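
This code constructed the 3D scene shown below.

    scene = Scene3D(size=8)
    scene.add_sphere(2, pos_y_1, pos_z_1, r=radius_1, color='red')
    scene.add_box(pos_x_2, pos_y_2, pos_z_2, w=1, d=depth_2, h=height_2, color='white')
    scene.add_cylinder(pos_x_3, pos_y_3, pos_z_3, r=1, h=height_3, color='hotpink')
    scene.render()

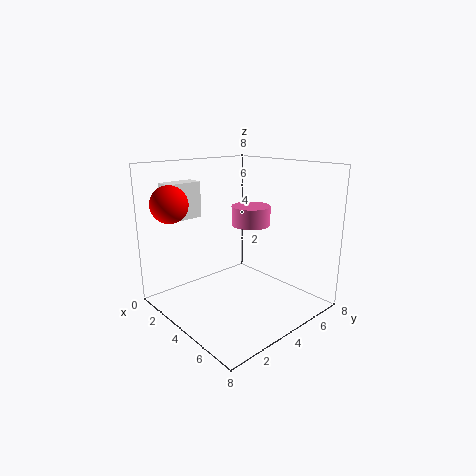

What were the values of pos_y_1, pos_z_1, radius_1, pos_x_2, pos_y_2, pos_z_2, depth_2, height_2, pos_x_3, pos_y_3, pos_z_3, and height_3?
pos_y_1 = 1, pos_z_1 = 6, radius_1 = 1, pos_x_2 = 1, pos_y_2 = 1, pos_z_2 = 5, depth_2 = 2, height_2 = 2, pos_x_3 = 5, pos_y_3 = 4, pos_z_3 = 5, height_3 = 1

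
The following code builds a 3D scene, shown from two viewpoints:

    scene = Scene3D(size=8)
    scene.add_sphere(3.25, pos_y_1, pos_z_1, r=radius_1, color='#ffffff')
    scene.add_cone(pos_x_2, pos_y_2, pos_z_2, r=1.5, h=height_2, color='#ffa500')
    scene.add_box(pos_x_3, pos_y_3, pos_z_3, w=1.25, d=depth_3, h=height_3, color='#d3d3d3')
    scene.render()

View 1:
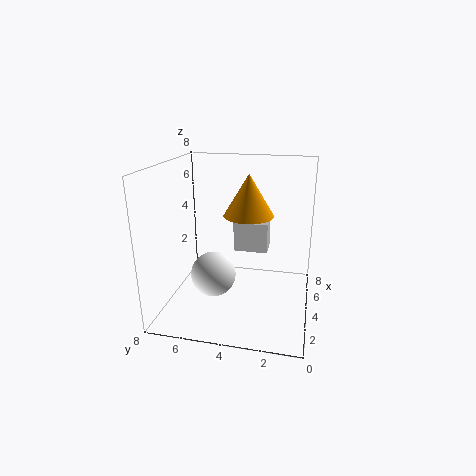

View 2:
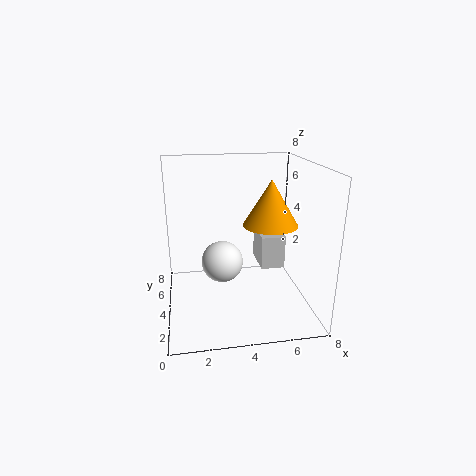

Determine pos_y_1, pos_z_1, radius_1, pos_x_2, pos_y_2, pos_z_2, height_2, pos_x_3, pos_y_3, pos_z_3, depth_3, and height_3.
pos_y_1 = 5.25, pos_z_1 = 2, radius_1 = 1.25, pos_x_2 = 5.75, pos_y_2 = 3.75, pos_z_2 = 4.75, height_2 = 2.5, pos_x_3 = 5, pos_y_3 = 2.5, pos_z_3 = 2.75, depth_3 = 2, height_3 = 1.75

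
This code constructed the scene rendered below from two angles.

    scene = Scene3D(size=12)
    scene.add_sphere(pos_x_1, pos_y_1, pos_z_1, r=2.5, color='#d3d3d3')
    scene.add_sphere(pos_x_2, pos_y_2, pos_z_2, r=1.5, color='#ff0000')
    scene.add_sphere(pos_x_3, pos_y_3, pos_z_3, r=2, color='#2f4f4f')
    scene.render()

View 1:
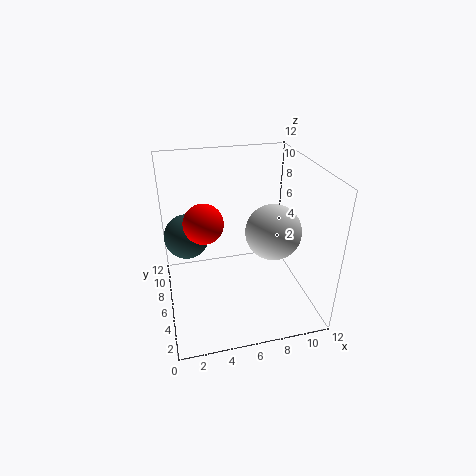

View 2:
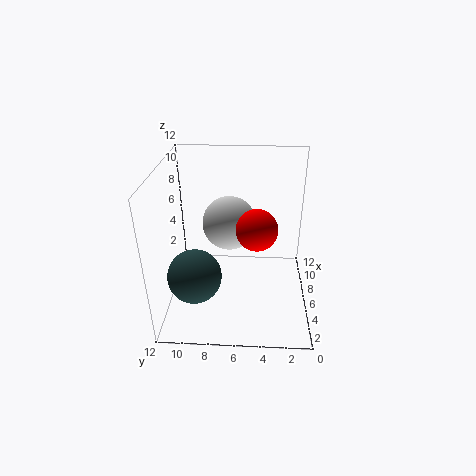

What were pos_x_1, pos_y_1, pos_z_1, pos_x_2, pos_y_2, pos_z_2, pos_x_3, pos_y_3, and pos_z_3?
pos_x_1 = 9.5; pos_y_1 = 7; pos_z_1 = 5.5; pos_x_2 = 3; pos_y_2 = 4.5; pos_z_2 = 8.5; pos_x_3 = 2; pos_y_3 = 9; pos_z_3 = 5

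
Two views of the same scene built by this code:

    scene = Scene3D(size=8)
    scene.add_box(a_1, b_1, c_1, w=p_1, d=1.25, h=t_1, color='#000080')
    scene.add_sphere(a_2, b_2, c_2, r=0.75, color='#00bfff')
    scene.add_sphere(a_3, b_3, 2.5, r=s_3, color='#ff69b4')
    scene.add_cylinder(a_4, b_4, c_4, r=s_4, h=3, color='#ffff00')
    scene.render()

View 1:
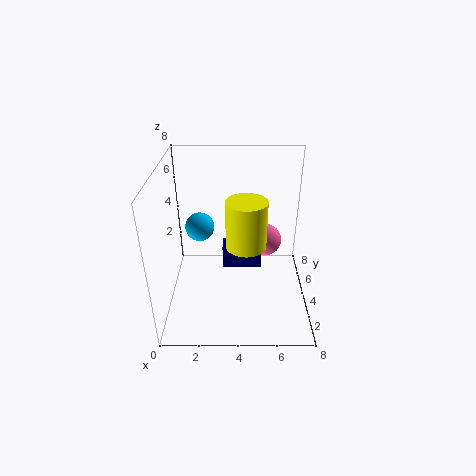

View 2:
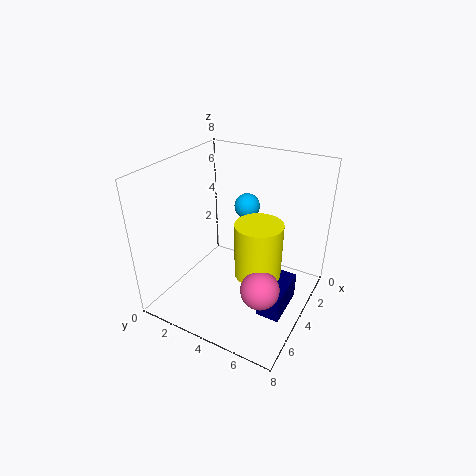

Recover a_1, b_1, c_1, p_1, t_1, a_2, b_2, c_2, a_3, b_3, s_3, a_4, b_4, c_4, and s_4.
a_1 = 3
b_1 = 6
c_1 = 0.5
p_1 = 2.5
t_1 = 1.5
a_2 = 2
b_2 = 3.5
c_2 = 5
a_3 = 5.75
b_3 = 6.25
s_3 = 1
a_4 = 4.5
b_4 = 5.5
c_4 = 2.5
s_4 = 1.25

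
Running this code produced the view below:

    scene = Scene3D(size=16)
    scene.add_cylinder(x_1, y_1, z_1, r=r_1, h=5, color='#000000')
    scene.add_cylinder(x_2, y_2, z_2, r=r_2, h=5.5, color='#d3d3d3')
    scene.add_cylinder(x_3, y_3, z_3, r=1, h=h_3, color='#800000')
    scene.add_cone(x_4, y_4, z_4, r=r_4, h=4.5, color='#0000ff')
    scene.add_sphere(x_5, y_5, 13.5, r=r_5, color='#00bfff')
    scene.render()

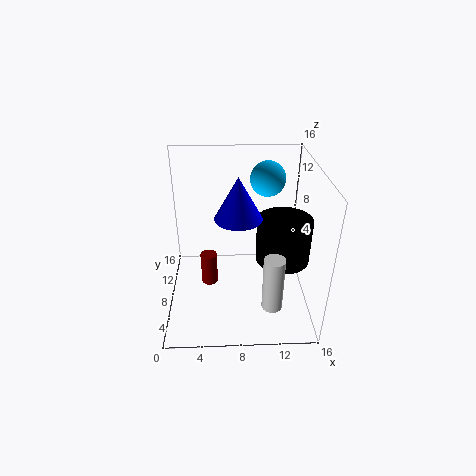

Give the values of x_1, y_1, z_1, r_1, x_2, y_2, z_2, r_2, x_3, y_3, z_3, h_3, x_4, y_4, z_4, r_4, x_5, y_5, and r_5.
x_1 = 13; y_1 = 7.5; z_1 = 5.5; r_1 = 3; x_2 = 11; y_2 = 1; z_2 = 4.5; r_2 = 1; x_3 = 4.5; y_3 = 10; z_3 = 0.5; h_3 = 4; x_4 = 8; y_4 = 7; z_4 = 11; r_4 = 2.5; x_5 = 11.5; y_5 = 11.5; r_5 = 2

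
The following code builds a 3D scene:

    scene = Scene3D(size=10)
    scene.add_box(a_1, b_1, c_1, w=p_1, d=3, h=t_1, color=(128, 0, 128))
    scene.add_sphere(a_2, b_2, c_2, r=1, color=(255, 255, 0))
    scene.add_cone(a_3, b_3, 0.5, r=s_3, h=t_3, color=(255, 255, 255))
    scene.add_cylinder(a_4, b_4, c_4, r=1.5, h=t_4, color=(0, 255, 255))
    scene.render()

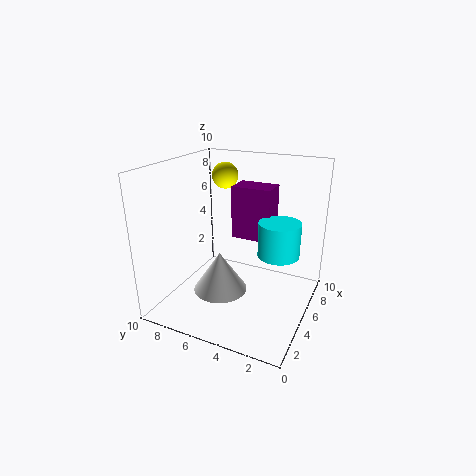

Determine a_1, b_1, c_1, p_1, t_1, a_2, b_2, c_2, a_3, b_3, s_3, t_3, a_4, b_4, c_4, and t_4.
a_1 = 7; b_1 = 3.5; c_1 = 4; p_1 = 2; t_1 = 4; a_2 = 8; b_2 = 7.5; c_2 = 8.5; a_3 = 5; b_3 = 6.5; s_3 = 2; t_3 = 3; a_4 = 6.5; b_4 = 2.5; c_4 = 3.5; t_4 = 2.5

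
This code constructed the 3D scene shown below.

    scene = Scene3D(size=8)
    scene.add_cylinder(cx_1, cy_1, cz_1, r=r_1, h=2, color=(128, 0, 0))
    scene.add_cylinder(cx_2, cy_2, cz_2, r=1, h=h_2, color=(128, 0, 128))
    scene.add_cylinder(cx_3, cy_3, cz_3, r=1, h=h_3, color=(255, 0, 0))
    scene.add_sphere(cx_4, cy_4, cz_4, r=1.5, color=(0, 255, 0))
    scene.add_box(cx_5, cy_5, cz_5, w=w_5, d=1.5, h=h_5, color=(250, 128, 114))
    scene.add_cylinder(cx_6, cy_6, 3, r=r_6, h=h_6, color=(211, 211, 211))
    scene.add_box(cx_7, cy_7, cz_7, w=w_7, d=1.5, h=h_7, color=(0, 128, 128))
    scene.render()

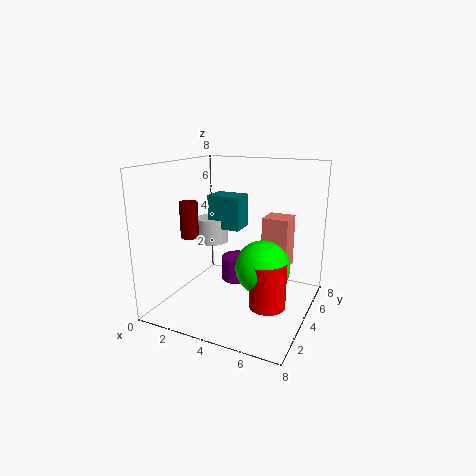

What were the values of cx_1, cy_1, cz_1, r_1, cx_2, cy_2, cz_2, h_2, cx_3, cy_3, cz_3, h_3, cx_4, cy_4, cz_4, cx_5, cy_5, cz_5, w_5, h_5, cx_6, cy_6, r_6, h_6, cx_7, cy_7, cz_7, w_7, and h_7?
cx_1 = 1.5
cy_1 = 3
cz_1 = 4
r_1 = 0.5
cx_2 = 3
cy_2 = 6
cz_2 = 0.5
h_2 = 1.5
cx_3 = 6
cy_3 = 3.5
cz_3 = 0.5
h_3 = 2.5
cx_4 = 5.5
cy_4 = 4
cz_4 = 2.5
cx_5 = 5
cy_5 = 5
cz_5 = 2
w_5 = 1.5
h_5 = 3
cx_6 = 1.5
cy_6 = 5.5
r_6 = 1
h_6 = 1.5
cx_7 = 1.5
cy_7 = 5
cz_7 = 4
w_7 = 2
h_7 = 2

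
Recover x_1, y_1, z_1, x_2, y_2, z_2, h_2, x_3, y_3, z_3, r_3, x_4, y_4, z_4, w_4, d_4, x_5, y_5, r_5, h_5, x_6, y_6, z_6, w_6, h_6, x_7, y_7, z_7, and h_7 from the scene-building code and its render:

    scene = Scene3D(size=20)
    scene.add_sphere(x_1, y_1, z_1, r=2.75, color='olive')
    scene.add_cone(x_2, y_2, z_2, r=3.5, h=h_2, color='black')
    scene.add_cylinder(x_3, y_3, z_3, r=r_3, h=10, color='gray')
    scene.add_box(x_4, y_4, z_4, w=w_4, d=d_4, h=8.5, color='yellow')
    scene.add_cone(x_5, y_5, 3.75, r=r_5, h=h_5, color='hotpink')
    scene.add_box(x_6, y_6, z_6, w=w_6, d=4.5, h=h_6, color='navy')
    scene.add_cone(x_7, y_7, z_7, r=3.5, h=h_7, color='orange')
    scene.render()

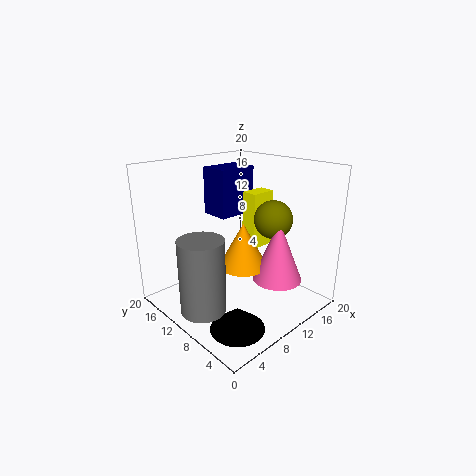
x_1 = 15; y_1 = 8; z_1 = 12; x_2 = 4.75; y_2 = 4.5; z_2 = 0.75; h_2 = 3; x_3 = 3.25; y_3 = 9.5; z_3 = 1.75; r_3 = 3; x_4 = 14; y_4 = 10.75; z_4 = 6.75; w_4 = 4; d_4 = 2.5; x_5 = 14; y_5 = 6; r_5 = 3.5; h_5 = 8.75; x_6 = 11.25; y_6 = 14.5; z_6 = 11.25; w_6 = 6.25; h_6 = 7.25; x_7 = 11.25; y_7 = 10.25; z_7 = 5.25; h_7 = 6.5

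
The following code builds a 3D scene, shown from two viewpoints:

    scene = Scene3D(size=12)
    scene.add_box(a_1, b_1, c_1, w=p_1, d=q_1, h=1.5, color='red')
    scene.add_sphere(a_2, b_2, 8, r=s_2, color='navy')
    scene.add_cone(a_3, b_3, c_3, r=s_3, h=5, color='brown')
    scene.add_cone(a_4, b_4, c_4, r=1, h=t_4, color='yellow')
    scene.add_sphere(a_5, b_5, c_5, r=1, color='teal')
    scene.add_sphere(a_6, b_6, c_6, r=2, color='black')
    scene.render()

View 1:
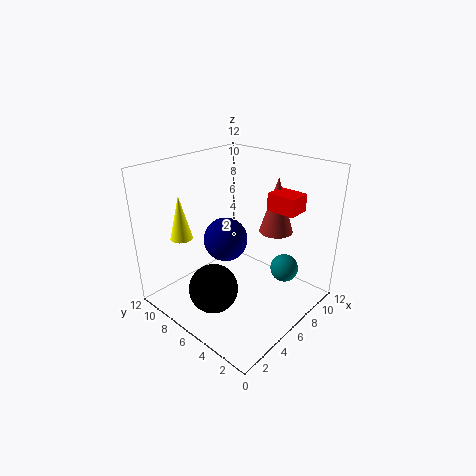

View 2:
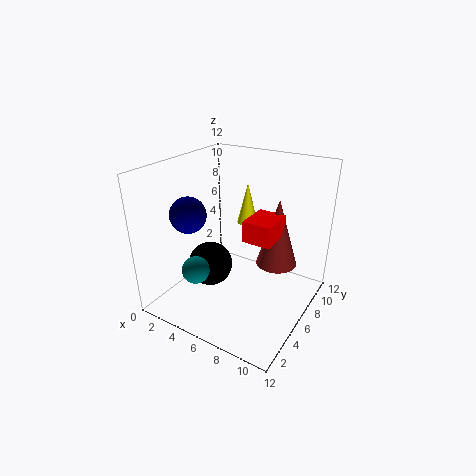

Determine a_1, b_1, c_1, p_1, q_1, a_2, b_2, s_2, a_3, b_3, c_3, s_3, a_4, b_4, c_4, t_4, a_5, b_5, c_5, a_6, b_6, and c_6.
a_1 = 8.5
b_1 = 2.5
c_1 = 8
p_1 = 2
q_1 = 2.5
a_2 = 2.5
b_2 = 4
s_2 = 1.5
a_3 = 10
b_3 = 5
c_3 = 5.5
s_3 = 1.5
a_4 = 4
b_4 = 11
c_4 = 5
t_4 = 4
a_5 = 5.5
b_5 = 1
c_5 = 5.5
a_6 = 3
b_6 = 6
c_6 = 2.5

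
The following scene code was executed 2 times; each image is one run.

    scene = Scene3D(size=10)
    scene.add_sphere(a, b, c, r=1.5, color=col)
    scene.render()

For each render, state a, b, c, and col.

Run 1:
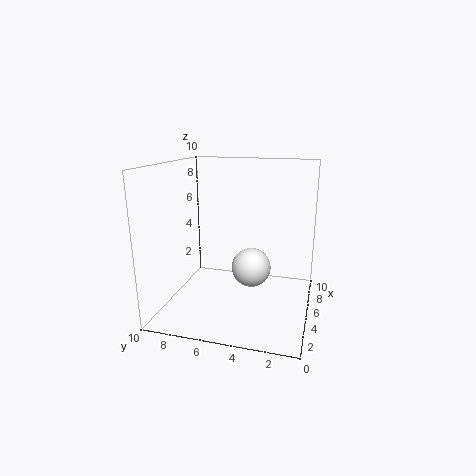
a = 7
b = 4.5
c = 2
col = 'white'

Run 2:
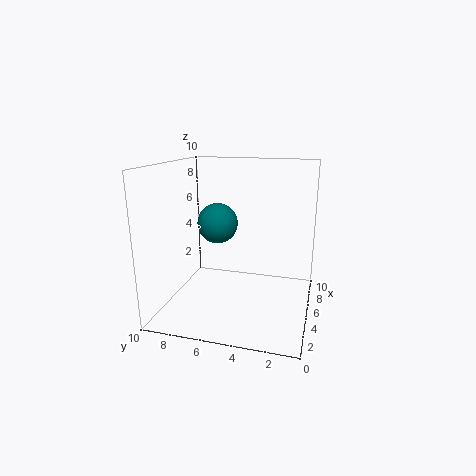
a = 6.5
b = 7
c = 5.5
col = 'teal'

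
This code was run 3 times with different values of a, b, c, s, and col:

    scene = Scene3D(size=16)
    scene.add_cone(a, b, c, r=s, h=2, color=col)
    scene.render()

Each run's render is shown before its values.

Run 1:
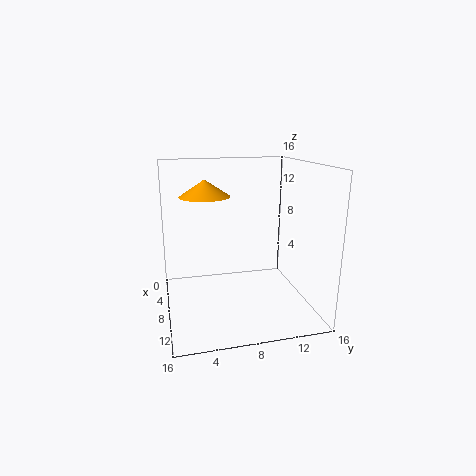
a = 4, b = 5, c = 12, s = 3, col = 'orange'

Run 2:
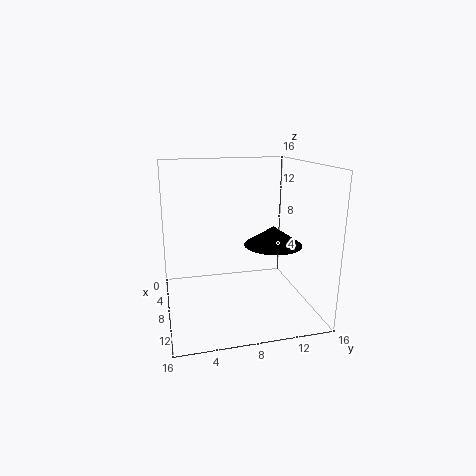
a = 11, b = 11, c = 8, s = 3, col = 'black'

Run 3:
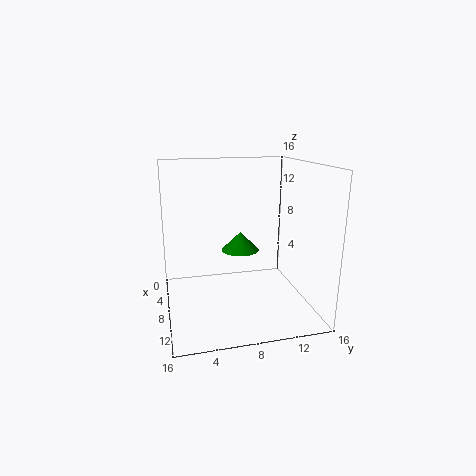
a = 9, b = 8, c = 7, s = 2, col = 'green'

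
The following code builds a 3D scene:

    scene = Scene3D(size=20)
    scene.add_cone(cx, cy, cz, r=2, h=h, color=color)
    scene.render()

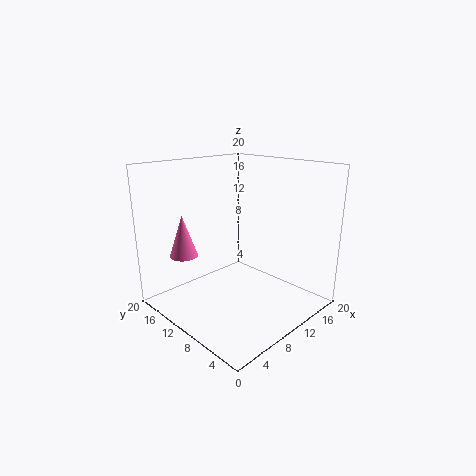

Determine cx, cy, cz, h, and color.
cx = 5, cy = 16, cz = 7, h = 6, color = 'hotpink'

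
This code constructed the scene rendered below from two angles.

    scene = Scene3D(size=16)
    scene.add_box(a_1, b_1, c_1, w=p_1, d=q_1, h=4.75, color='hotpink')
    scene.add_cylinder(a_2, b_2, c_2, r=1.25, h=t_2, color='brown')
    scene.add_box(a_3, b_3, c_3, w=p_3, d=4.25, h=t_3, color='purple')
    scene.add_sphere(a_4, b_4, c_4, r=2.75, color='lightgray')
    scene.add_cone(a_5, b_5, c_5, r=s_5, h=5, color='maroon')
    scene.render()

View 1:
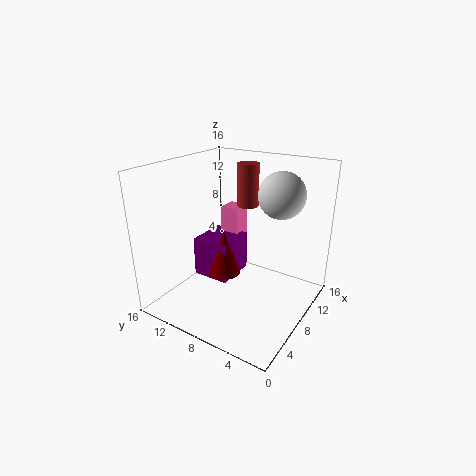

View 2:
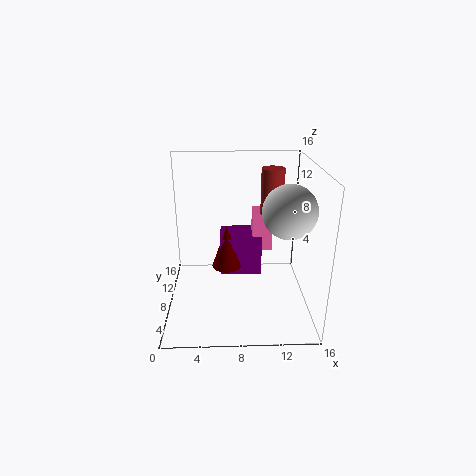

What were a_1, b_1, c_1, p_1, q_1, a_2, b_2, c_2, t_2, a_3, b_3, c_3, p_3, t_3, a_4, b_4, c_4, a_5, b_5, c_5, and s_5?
a_1 = 9.75; b_1 = 9.25; c_1 = 5.75; p_1 = 2.25; q_1 = 2.25; a_2 = 11.75; b_2 = 9; c_2 = 10.5; t_2 = 5; a_3 = 6; b_3 = 8.5; c_3 = 3; p_3 = 4.75; t_3 = 4.5; a_4 = 13; b_4 = 5.25; c_4 = 12; a_5 = 6.75; b_5 = 9; c_5 = 4; s_5 = 1.75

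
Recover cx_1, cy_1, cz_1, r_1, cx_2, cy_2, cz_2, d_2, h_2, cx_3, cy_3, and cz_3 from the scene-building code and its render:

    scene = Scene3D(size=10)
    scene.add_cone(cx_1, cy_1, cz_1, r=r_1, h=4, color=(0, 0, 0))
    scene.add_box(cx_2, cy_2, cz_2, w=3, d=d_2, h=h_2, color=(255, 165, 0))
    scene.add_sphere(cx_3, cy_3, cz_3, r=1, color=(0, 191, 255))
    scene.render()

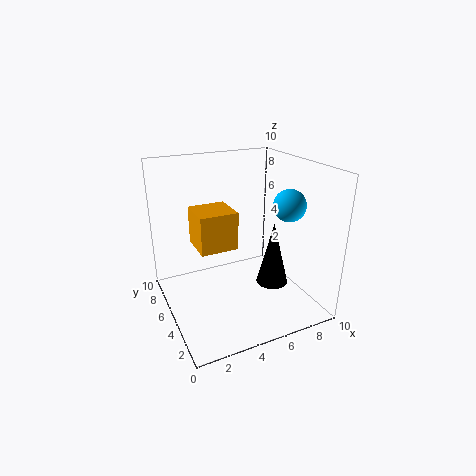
cx_1 = 6, cy_1 = 2, cz_1 = 3, r_1 = 1, cx_2 = 3, cy_2 = 7, cz_2 = 3, d_2 = 3, h_2 = 3, cx_3 = 7, cy_3 = 2, cz_3 = 8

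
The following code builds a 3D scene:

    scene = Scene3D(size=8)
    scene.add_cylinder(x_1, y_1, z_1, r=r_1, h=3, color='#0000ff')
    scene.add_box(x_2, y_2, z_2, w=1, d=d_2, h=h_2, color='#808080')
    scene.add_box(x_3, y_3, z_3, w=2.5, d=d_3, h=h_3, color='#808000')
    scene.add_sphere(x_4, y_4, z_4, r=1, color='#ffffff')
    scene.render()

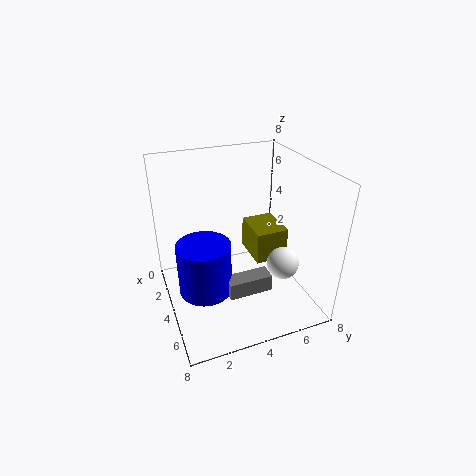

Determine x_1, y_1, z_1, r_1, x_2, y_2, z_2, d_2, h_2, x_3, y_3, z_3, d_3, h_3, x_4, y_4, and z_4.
x_1 = 4
y_1 = 2
z_1 = 1
r_1 = 1.5
x_2 = 4.5
y_2 = 3
z_2 = 1
d_2 = 2.5
h_2 = 1
x_3 = 1
y_3 = 5.5
z_3 = 1.5
d_3 = 2
h_3 = 2
x_4 = 4
y_4 = 7
z_4 = 1.5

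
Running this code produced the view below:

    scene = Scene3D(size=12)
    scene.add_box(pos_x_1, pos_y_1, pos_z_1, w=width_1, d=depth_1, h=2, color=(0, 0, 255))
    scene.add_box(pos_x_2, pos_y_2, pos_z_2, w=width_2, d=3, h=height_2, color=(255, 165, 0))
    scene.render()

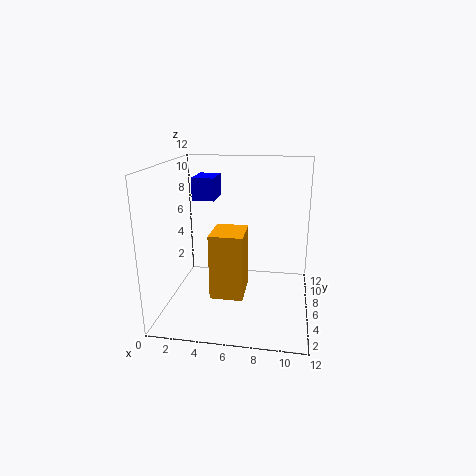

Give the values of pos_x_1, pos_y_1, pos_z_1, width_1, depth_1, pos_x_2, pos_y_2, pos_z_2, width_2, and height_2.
pos_x_1 = 1.5
pos_y_1 = 8
pos_z_1 = 8.5
width_1 = 2
depth_1 = 3
pos_x_2 = 4.5
pos_y_2 = 2
pos_z_2 = 2.5
width_2 = 2.5
height_2 = 5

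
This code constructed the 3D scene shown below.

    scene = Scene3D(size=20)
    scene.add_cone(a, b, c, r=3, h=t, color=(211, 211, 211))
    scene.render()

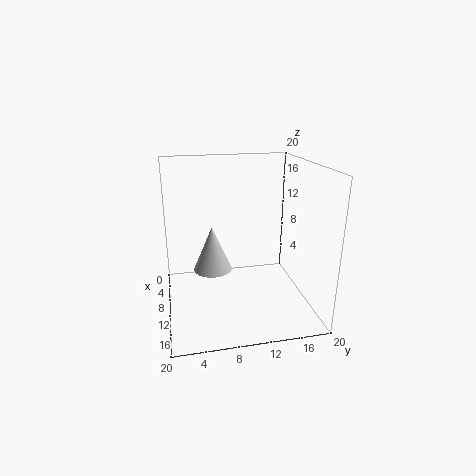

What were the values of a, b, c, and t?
a = 5, b = 7, c = 3, t = 7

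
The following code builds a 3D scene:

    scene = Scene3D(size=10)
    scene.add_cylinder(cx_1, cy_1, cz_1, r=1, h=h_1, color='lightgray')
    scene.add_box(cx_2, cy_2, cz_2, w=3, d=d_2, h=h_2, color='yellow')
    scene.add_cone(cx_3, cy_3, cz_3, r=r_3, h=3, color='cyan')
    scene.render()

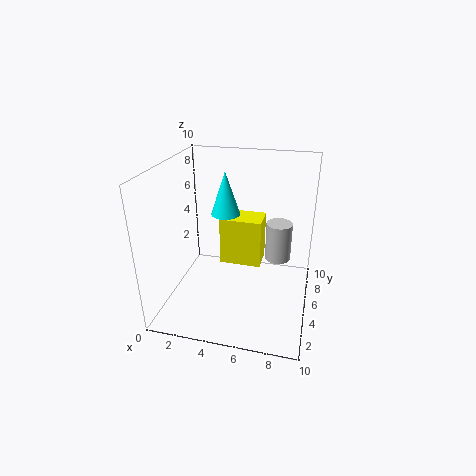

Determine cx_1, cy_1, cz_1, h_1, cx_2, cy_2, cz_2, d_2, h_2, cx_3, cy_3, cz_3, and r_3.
cx_1 = 7.5, cy_1 = 8, cz_1 = 2, h_1 = 3, cx_2 = 3.5, cy_2 = 5.5, cz_2 = 2.5, d_2 = 2, h_2 = 3.5, cx_3 = 4, cy_3 = 5.5, cz_3 = 6.5, r_3 = 1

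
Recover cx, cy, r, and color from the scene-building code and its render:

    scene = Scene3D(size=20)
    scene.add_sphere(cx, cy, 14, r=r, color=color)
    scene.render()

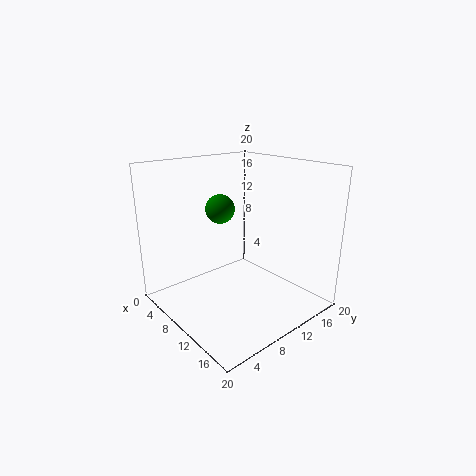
cx = 8; cy = 8.5; r = 2; color = 'green'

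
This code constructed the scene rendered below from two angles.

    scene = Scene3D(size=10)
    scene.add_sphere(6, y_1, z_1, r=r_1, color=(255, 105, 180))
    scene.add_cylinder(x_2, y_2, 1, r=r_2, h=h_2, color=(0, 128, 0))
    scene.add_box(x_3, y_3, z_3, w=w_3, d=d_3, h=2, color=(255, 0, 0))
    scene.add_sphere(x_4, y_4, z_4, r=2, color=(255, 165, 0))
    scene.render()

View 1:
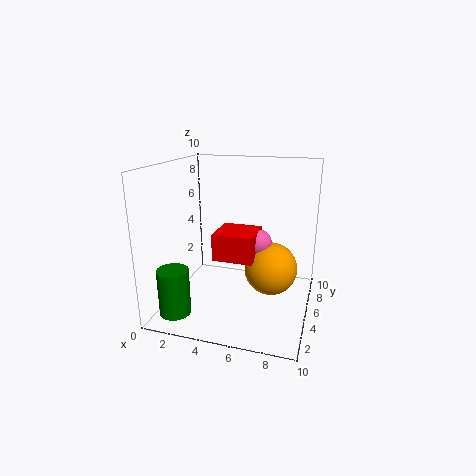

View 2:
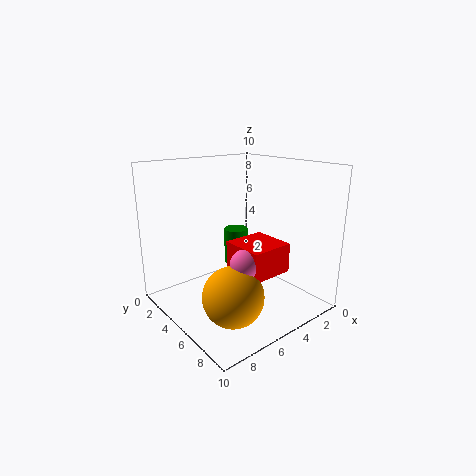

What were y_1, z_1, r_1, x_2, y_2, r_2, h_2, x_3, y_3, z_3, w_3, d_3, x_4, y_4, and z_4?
y_1 = 7; z_1 = 4; r_1 = 1; x_2 = 2; y_2 = 1; r_2 = 1; h_2 = 3; x_3 = 3; y_3 = 5; z_3 = 3; w_3 = 3; d_3 = 3; x_4 = 7; y_4 = 7; z_4 = 2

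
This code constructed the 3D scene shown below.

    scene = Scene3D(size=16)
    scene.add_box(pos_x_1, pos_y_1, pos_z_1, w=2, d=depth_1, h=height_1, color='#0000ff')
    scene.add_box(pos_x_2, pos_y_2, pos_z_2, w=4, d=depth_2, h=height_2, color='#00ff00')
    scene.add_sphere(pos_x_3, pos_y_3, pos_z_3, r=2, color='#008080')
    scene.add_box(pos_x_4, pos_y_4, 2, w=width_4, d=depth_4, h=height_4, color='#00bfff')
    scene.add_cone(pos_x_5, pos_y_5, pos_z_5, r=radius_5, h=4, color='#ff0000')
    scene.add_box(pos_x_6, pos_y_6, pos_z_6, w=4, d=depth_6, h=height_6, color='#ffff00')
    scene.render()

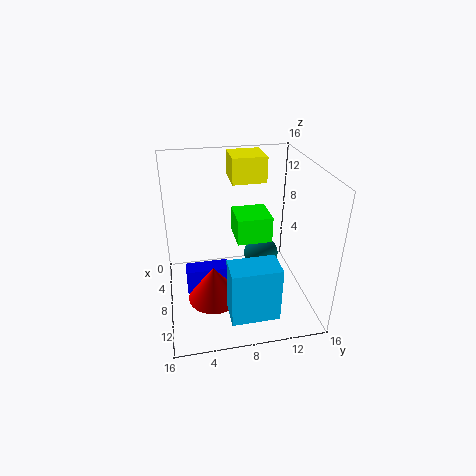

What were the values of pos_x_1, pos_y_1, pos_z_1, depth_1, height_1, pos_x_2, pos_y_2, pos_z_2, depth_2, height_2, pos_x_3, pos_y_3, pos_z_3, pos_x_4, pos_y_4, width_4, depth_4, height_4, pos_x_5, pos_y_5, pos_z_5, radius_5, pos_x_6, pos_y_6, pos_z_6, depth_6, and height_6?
pos_x_1 = 6
pos_y_1 = 2
pos_z_1 = 1
depth_1 = 5
height_1 = 3
pos_x_2 = 4
pos_y_2 = 8
pos_z_2 = 7
depth_2 = 4
height_2 = 3
pos_x_3 = 7
pos_y_3 = 11
pos_z_3 = 5
pos_x_4 = 12
pos_y_4 = 6
width_4 = 3
depth_4 = 5
height_4 = 6
pos_x_5 = 9
pos_y_5 = 5
pos_z_5 = 1
radius_5 = 3
pos_x_6 = 1
pos_y_6 = 8
pos_z_6 = 13
depth_6 = 4
height_6 = 3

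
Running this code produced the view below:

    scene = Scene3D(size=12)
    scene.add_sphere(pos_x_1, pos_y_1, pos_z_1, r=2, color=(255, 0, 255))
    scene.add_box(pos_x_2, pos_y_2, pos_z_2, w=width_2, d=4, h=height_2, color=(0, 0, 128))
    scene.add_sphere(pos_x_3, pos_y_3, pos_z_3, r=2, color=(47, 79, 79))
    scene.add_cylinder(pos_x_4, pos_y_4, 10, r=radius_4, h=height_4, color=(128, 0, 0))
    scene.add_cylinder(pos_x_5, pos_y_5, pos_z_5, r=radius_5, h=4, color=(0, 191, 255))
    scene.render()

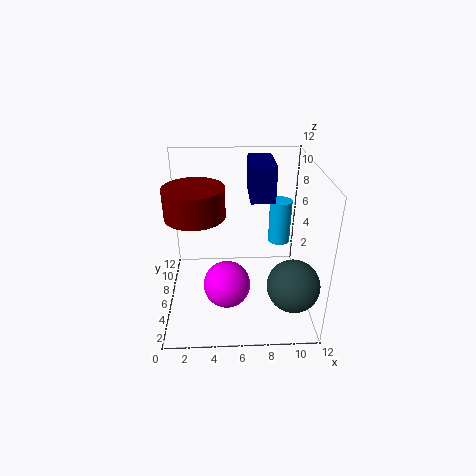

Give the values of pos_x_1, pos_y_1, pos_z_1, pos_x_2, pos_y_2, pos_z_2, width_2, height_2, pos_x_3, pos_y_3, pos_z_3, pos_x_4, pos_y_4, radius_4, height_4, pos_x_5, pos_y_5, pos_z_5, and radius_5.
pos_x_1 = 5
pos_y_1 = 5
pos_z_1 = 2
pos_x_2 = 7
pos_y_2 = 6
pos_z_2 = 9
width_2 = 2
height_2 = 3
pos_x_3 = 10
pos_y_3 = 2
pos_z_3 = 4
pos_x_4 = 3
pos_y_4 = 2
radius_4 = 2
height_4 = 2
pos_x_5 = 10
pos_y_5 = 9
pos_z_5 = 4
radius_5 = 1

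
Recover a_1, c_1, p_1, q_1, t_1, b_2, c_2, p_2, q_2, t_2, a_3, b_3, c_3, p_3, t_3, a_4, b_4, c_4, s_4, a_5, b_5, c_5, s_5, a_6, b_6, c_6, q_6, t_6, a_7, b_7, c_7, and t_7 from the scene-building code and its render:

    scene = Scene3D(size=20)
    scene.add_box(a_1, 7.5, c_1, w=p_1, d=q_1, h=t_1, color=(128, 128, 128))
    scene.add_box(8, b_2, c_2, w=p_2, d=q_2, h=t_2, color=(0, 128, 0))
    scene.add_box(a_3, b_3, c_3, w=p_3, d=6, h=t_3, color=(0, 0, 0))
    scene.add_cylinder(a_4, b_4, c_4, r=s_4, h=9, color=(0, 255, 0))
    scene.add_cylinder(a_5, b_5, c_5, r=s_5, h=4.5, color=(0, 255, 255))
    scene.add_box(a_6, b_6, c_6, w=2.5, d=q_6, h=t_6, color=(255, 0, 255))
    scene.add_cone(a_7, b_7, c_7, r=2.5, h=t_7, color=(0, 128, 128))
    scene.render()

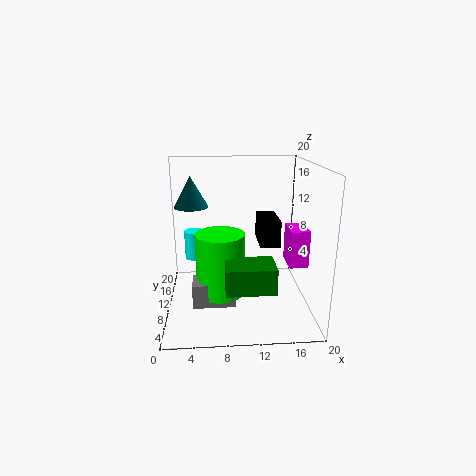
a_1 = 3.5; c_1 = 0.5; p_1 = 6; q_1 = 3.5; t_1 = 3.5; b_2 = 3.5; c_2 = 4.5; p_2 = 6.5; q_2 = 4.5; t_2 = 3.5; a_3 = 13.5; b_3 = 12; c_3 = 7.5; p_3 = 3; t_3 = 4; a_4 = 7.5; b_4 = 10.5; c_4 = 1.5; s_4 = 3.5; a_5 = 3.5; b_5 = 16.5; c_5 = 4.5; s_5 = 1.5; a_6 = 16.5; b_6 = 6; c_6 = 7; q_6 = 4; t_6 = 5; a_7 = 3.5; b_7 = 14; c_7 = 13.5; t_7 = 4.5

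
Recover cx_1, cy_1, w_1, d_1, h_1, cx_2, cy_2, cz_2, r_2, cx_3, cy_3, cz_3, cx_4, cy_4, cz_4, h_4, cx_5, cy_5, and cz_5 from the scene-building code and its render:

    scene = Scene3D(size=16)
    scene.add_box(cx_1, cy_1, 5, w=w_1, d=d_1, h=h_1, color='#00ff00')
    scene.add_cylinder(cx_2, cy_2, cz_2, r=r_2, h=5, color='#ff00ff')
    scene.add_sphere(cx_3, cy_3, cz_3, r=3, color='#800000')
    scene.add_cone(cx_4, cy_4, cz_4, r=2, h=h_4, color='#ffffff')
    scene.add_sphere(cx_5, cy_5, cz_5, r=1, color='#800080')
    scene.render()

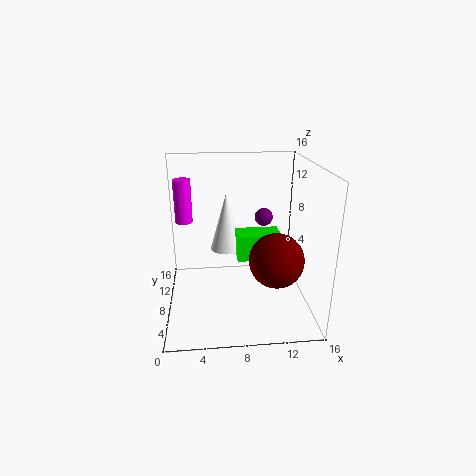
cx_1 = 8
cy_1 = 8
w_1 = 5
d_1 = 3
h_1 = 3
cx_2 = 2
cy_2 = 11
cz_2 = 9
r_2 = 1
cx_3 = 12
cy_3 = 6
cz_3 = 6
cx_4 = 7
cy_4 = 12
cz_4 = 5
h_4 = 7
cx_5 = 11
cy_5 = 9
cz_5 = 10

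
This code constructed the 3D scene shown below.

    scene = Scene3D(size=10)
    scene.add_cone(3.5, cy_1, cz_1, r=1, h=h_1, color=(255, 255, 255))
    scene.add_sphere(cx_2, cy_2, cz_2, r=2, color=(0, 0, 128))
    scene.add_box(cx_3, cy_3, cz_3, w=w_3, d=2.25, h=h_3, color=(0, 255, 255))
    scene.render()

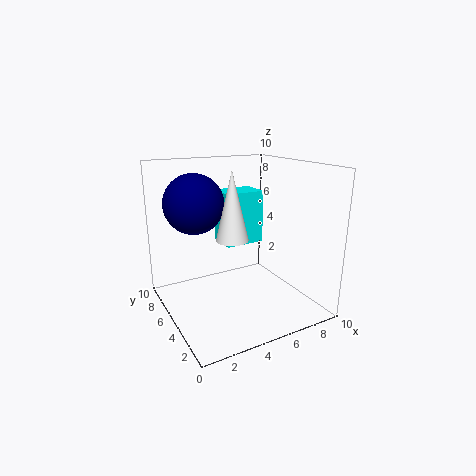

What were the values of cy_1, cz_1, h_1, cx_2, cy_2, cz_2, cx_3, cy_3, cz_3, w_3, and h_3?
cy_1 = 3; cz_1 = 5.75; h_1 = 4.25; cx_2 = 2.25; cy_2 = 6; cz_2 = 7.5; cx_3 = 5; cy_3 = 6.5; cz_3 = 3.75; w_3 = 3; h_3 = 4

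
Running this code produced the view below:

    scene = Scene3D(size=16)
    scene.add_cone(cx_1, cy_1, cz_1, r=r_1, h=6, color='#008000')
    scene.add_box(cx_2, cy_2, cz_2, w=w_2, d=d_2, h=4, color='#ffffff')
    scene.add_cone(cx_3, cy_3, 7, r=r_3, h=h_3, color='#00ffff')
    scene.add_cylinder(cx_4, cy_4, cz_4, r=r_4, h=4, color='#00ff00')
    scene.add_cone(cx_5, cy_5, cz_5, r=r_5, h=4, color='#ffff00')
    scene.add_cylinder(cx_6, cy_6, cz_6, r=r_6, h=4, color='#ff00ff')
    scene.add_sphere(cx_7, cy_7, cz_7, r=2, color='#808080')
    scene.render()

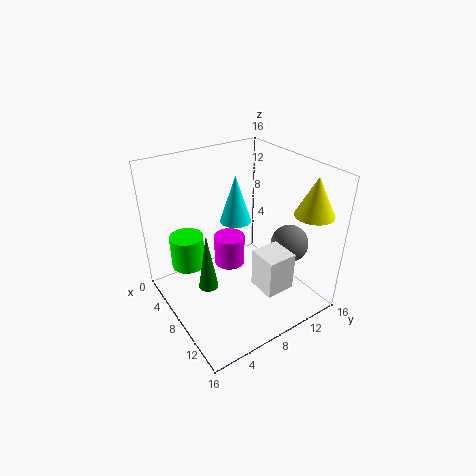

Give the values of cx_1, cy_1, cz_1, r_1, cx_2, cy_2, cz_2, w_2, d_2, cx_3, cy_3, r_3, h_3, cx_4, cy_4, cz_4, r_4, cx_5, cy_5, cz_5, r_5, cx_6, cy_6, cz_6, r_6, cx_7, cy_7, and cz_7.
cx_1 = 10; cy_1 = 3; cz_1 = 5; r_1 = 1; cx_2 = 12; cy_2 = 7; cz_2 = 5; w_2 = 3; d_2 = 3; cx_3 = 3; cy_3 = 11; r_3 = 2; h_3 = 6; cx_4 = 3; cy_4 = 4; cz_4 = 3; r_4 = 2; cx_5 = 14; cy_5 = 13; cz_5 = 12; r_5 = 2; cx_6 = 3; cy_6 = 10; cz_6 = 1; r_6 = 2; cx_7 = 12; cy_7 = 12; cz_7 = 8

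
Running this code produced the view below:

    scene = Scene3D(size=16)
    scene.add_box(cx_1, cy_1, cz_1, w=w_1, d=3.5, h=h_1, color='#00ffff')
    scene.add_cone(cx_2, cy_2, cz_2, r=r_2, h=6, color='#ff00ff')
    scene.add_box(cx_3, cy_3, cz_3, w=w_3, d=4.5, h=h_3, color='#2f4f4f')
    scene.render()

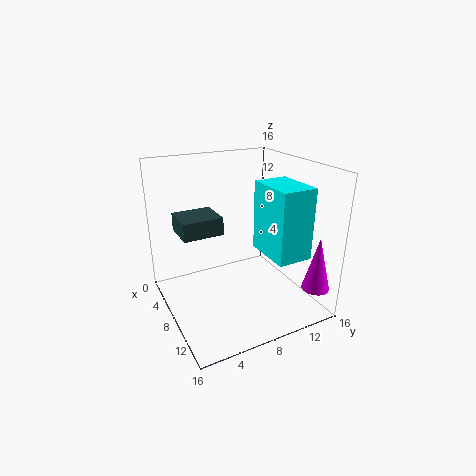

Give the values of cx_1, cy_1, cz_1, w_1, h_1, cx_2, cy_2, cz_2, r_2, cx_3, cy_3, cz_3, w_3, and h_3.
cx_1 = 10.5; cy_1 = 8.5; cz_1 = 8; w_1 = 5; h_1 = 7; cx_2 = 14; cy_2 = 14.5; cz_2 = 3; r_2 = 1.5; cx_3 = 3.5; cy_3 = 2; cz_3 = 8.5; w_3 = 4; h_3 = 2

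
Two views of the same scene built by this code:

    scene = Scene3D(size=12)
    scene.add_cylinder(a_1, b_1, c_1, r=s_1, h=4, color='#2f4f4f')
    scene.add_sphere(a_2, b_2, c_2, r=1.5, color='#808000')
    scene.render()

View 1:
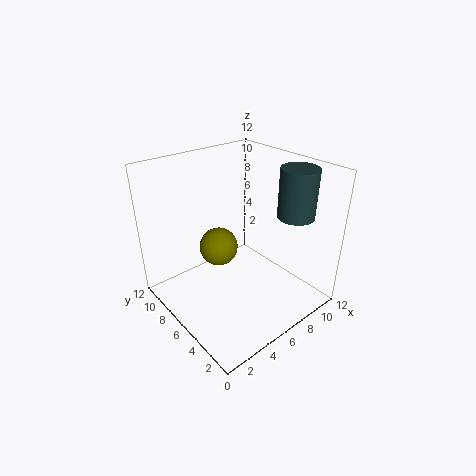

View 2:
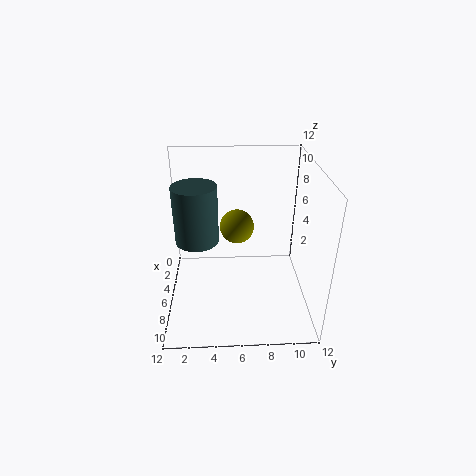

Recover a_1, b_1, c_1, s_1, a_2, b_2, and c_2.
a_1 = 9.5
b_1 = 3
c_1 = 8
s_1 = 1.5
a_2 = 4
b_2 = 6
c_2 = 6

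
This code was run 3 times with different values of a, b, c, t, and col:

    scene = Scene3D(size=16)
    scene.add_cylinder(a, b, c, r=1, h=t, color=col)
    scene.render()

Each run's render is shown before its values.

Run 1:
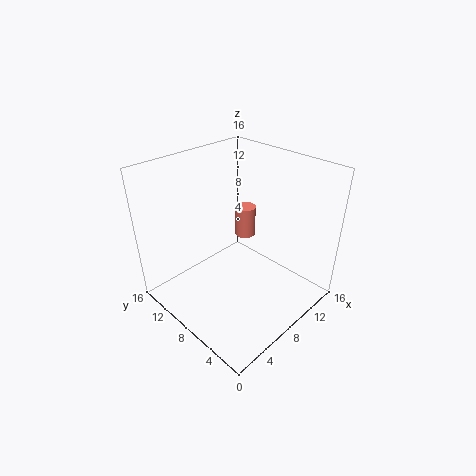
a = 7, b = 6, c = 10, t = 3, col = 'salmon'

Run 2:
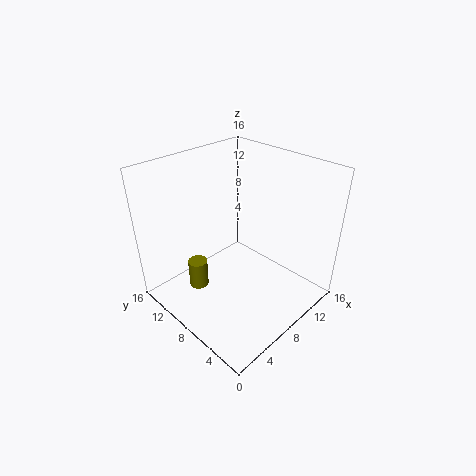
a = 3, b = 9, c = 4, t = 3, col = 'olive'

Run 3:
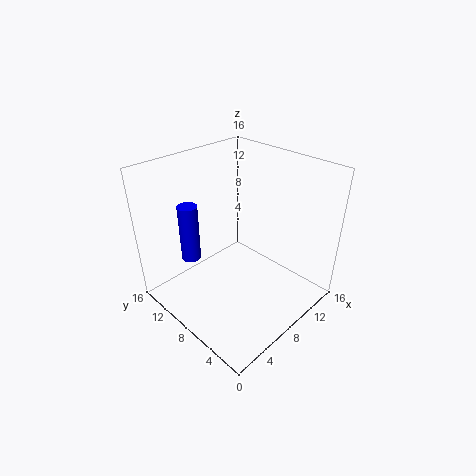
a = 3, b = 10, c = 7, t = 6, col = 'blue'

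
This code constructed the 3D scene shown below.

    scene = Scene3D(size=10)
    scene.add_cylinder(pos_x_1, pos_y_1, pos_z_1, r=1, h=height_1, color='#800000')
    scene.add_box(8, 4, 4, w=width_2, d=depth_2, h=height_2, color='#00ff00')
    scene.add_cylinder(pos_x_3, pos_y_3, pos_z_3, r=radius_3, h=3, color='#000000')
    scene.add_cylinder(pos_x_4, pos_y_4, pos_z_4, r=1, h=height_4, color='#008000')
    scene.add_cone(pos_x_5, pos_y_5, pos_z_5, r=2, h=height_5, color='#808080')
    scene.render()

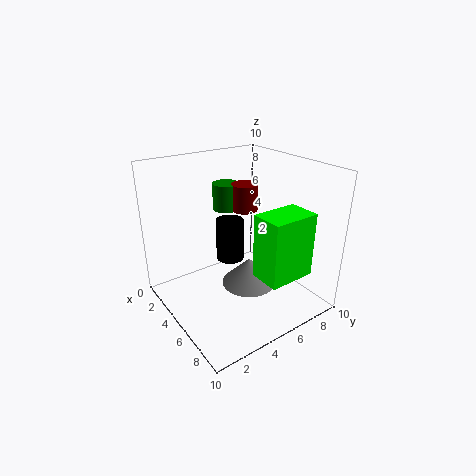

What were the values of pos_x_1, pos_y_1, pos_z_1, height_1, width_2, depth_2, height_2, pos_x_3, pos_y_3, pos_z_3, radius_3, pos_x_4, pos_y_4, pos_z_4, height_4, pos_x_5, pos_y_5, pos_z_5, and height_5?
pos_x_1 = 3, pos_y_1 = 7, pos_z_1 = 6, height_1 = 2, width_2 = 2, depth_2 = 3, height_2 = 4, pos_x_3 = 4, pos_y_3 = 5, pos_z_3 = 3, radius_3 = 1, pos_x_4 = 2, pos_y_4 = 6, pos_z_4 = 6, height_4 = 2, pos_x_5 = 5, pos_y_5 = 6, pos_z_5 = 1, height_5 = 2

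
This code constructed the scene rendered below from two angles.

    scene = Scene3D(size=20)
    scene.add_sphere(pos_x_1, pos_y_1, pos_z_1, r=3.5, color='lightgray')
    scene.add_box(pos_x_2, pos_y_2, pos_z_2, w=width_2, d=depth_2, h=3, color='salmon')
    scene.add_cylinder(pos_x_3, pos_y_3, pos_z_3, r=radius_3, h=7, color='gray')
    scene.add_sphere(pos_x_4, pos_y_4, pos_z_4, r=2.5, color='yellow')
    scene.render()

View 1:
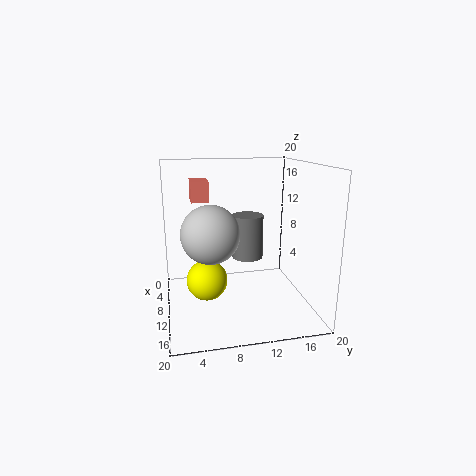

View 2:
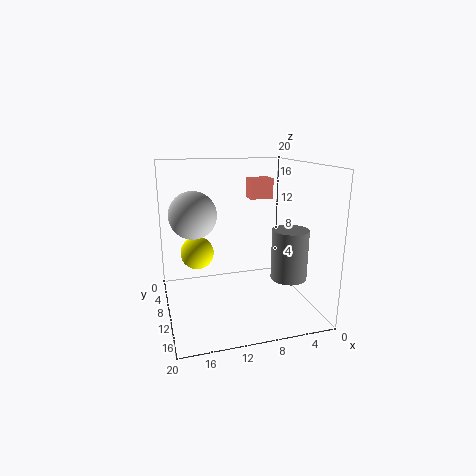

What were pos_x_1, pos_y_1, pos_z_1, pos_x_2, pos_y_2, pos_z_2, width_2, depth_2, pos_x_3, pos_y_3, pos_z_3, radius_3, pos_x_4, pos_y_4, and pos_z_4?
pos_x_1 = 15.5
pos_y_1 = 5.5
pos_z_1 = 12.5
pos_x_2 = 3.5
pos_y_2 = 4
pos_z_2 = 14.5
width_2 = 3.5
depth_2 = 2.5
pos_x_3 = 3.5
pos_y_3 = 13
pos_z_3 = 4.5
radius_3 = 2.5
pos_x_4 = 15
pos_y_4 = 5
pos_z_4 = 6.5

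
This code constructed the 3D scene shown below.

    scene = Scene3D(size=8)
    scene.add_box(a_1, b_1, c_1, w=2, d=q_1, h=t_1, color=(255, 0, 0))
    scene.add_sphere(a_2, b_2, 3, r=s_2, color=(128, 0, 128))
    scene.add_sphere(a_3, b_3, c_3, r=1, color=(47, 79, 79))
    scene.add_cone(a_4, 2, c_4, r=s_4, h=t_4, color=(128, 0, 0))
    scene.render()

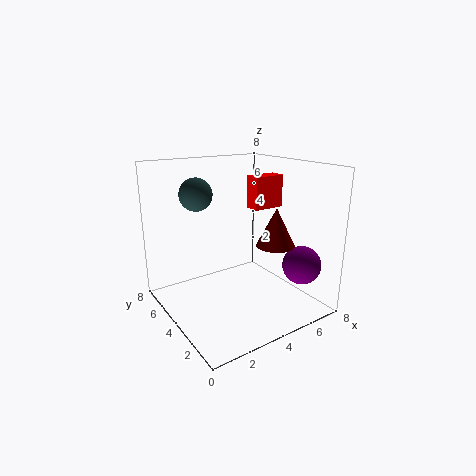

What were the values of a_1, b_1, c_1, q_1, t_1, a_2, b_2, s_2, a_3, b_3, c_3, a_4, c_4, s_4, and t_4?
a_1 = 6
b_1 = 5
c_1 = 5
q_1 = 1
t_1 = 2
a_2 = 6
b_2 = 1
s_2 = 1
a_3 = 3
b_3 = 7
c_3 = 6
a_4 = 5
c_4 = 4
s_4 = 1
t_4 = 2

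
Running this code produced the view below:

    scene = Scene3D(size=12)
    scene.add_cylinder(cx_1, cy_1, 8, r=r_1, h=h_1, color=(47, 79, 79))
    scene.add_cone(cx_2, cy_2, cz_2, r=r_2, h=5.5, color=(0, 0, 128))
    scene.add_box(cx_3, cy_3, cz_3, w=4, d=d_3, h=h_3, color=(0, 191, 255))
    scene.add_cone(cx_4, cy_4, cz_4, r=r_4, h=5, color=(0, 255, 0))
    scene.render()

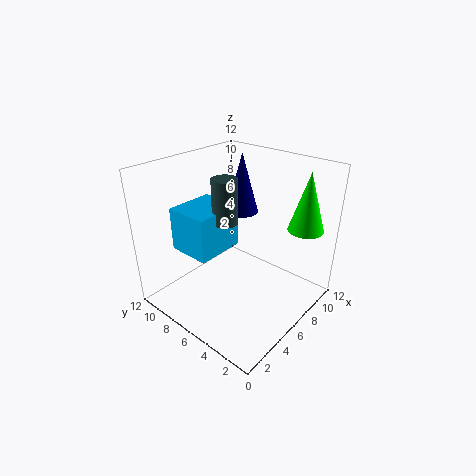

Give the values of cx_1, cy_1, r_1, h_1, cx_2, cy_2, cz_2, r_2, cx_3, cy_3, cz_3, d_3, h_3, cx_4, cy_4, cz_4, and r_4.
cx_1 = 4.5; cy_1 = 6; r_1 = 1; h_1 = 3.5; cx_2 = 9.5; cy_2 = 8.5; cz_2 = 6.5; r_2 = 1.5; cx_3 = 2; cy_3 = 6; cz_3 = 5.5; d_3 = 3.5; h_3 = 3.5; cx_4 = 10; cy_4 = 2; cz_4 = 6.5; r_4 = 1.5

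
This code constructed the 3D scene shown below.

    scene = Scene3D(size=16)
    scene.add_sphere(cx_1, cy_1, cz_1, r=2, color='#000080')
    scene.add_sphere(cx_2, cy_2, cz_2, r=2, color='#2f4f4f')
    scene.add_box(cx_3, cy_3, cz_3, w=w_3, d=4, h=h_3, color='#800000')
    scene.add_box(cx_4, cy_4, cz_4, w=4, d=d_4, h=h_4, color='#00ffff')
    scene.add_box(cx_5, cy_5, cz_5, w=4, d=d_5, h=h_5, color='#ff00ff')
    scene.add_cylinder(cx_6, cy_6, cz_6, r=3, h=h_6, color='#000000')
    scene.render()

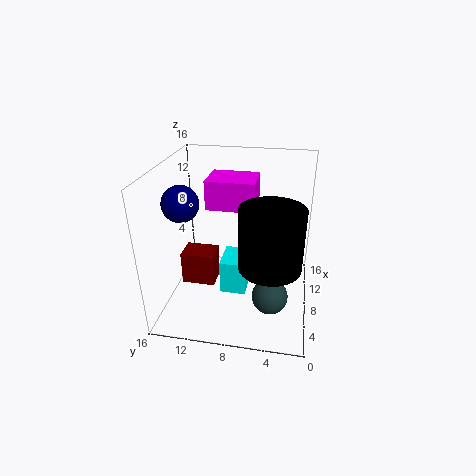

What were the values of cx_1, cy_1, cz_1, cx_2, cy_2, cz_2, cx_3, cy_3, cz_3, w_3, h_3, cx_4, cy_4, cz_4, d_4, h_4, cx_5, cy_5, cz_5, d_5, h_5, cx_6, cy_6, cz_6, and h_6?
cx_1 = 7; cy_1 = 14; cz_1 = 12; cx_2 = 6; cy_2 = 4; cz_2 = 2; cx_3 = 8; cy_3 = 11; cz_3 = 1; w_3 = 3; h_3 = 4; cx_4 = 7; cy_4 = 7; cz_4 = 1; d_4 = 3; h_4 = 4; cx_5 = 6; cy_5 = 6; cz_5 = 12; d_5 = 5; h_5 = 3; cx_6 = 3; cy_6 = 4; cz_6 = 8; h_6 = 6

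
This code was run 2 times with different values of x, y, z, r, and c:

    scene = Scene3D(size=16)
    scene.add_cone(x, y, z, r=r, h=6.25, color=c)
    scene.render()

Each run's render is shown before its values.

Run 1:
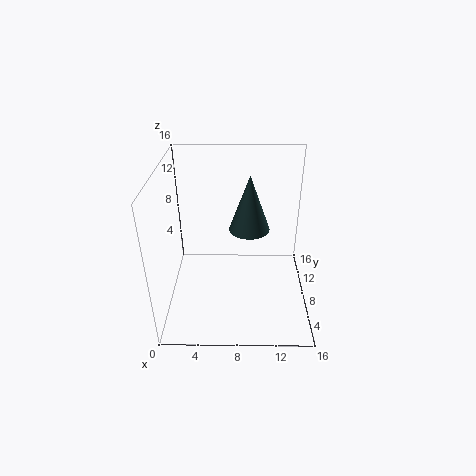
x = 9.25, y = 8.75, z = 8.75, r = 2.25, c = 'darkslategray'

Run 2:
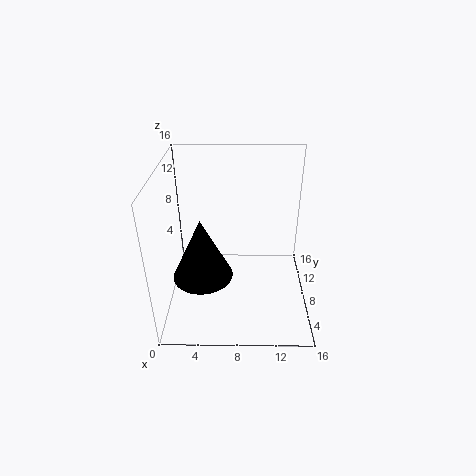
x = 4.5, y = 3.75, z = 6.25, r = 3, c = 'black'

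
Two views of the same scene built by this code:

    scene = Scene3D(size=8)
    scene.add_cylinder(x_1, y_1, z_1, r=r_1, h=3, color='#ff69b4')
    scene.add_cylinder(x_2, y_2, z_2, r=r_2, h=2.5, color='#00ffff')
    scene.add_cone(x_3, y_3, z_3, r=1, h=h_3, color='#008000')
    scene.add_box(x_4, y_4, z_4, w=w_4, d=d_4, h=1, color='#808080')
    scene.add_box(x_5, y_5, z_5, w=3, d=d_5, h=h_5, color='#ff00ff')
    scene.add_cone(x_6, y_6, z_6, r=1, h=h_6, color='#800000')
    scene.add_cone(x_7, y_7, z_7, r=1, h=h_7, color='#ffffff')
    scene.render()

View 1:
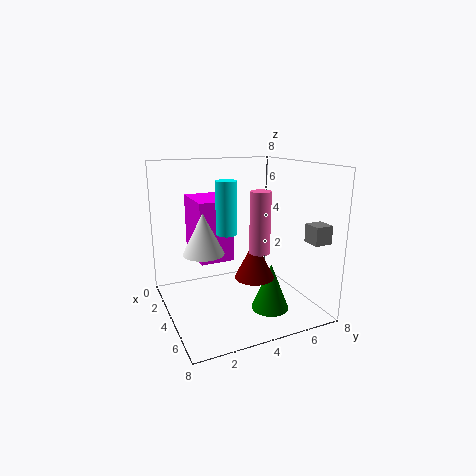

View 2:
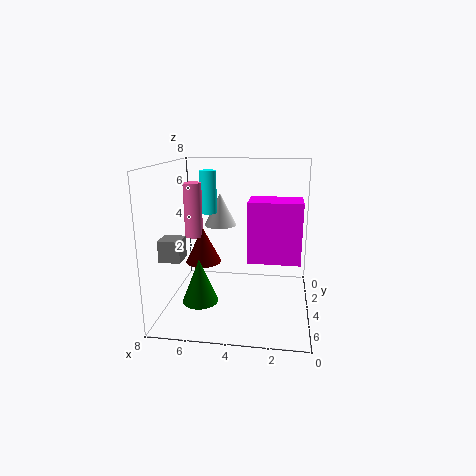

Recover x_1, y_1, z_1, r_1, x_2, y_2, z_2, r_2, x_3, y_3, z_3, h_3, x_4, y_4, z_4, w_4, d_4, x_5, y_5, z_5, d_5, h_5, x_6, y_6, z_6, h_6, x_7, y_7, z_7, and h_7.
x_1 = 6.5
y_1 = 4
z_1 = 4
r_1 = 0.5
x_2 = 6
y_2 = 2.5
z_2 = 5
r_2 = 0.5
x_3 = 6
y_3 = 5
z_3 = 0.5
h_3 = 2.5
x_4 = 6
y_4 = 7
z_4 = 4
w_4 = 1
d_4 = 1
x_5 = 0.5
y_5 = 2
z_5 = 2.5
d_5 = 2
h_5 = 3.5
x_6 = 6
y_6 = 4
z_6 = 2.5
h_6 = 2
x_7 = 5.5
y_7 = 1.5
z_7 = 4
h_7 = 2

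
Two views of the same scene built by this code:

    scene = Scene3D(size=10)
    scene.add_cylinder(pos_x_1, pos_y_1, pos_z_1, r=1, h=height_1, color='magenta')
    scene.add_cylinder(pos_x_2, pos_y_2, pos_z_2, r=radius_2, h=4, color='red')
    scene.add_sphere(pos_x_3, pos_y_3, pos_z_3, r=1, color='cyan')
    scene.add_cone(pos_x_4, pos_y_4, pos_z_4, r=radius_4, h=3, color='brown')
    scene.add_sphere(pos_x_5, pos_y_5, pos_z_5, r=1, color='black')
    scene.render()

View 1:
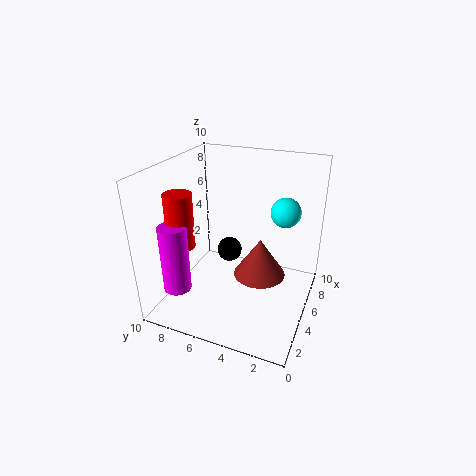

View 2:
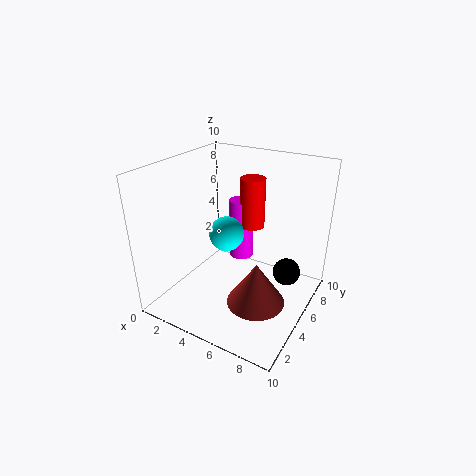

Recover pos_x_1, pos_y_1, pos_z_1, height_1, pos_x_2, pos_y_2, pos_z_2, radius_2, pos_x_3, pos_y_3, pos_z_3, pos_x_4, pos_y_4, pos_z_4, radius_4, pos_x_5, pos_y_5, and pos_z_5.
pos_x_1 = 3, pos_y_1 = 9, pos_z_1 = 1, height_1 = 5, pos_x_2 = 4, pos_y_2 = 9, pos_z_2 = 4, radius_2 = 1, pos_x_3 = 6, pos_y_3 = 2, pos_z_3 = 7, pos_x_4 = 7, pos_y_4 = 4, pos_z_4 = 1, radius_4 = 2, pos_x_5 = 8, pos_y_5 = 7, pos_z_5 = 2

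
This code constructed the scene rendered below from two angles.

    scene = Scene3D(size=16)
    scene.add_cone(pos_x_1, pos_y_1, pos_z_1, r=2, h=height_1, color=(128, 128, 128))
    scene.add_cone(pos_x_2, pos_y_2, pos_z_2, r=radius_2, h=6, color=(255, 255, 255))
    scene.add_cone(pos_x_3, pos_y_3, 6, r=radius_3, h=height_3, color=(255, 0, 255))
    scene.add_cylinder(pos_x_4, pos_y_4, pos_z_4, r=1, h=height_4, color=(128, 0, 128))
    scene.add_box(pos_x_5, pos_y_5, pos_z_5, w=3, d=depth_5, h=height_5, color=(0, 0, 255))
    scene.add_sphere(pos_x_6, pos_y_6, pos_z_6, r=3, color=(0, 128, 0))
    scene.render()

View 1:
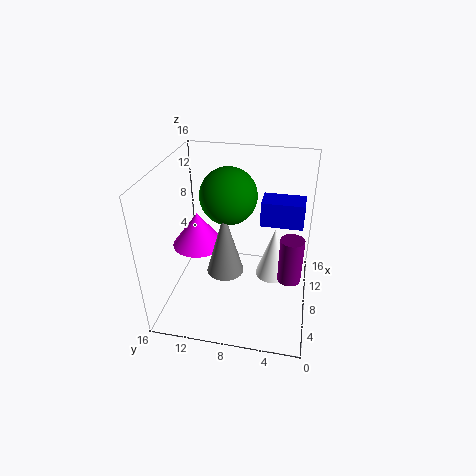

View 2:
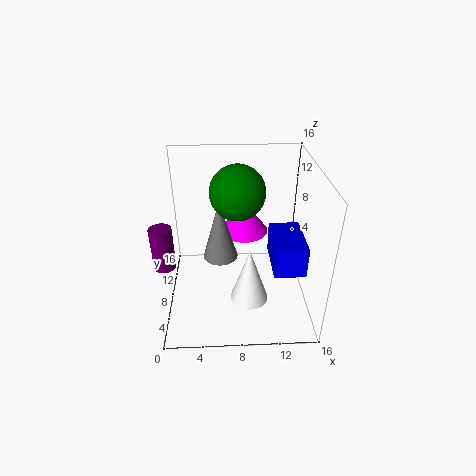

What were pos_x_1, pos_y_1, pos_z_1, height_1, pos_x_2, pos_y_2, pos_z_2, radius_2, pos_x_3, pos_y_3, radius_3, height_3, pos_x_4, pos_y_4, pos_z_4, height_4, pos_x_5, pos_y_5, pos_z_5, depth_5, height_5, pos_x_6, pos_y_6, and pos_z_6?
pos_x_1 = 6; pos_y_1 = 9; pos_z_1 = 5; height_1 = 7; pos_x_2 = 9; pos_y_2 = 4; pos_z_2 = 3; radius_2 = 2; pos_x_3 = 9; pos_y_3 = 13; radius_3 = 3; height_3 = 4; pos_x_4 = 1; pos_y_4 = 2; pos_z_4 = 9; height_4 = 4; pos_x_5 = 11; pos_y_5 = 1; pos_z_5 = 8; depth_5 = 5; height_5 = 3; pos_x_6 = 8; pos_y_6 = 9; pos_z_6 = 13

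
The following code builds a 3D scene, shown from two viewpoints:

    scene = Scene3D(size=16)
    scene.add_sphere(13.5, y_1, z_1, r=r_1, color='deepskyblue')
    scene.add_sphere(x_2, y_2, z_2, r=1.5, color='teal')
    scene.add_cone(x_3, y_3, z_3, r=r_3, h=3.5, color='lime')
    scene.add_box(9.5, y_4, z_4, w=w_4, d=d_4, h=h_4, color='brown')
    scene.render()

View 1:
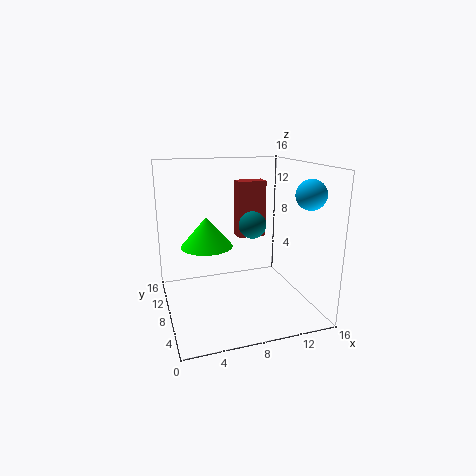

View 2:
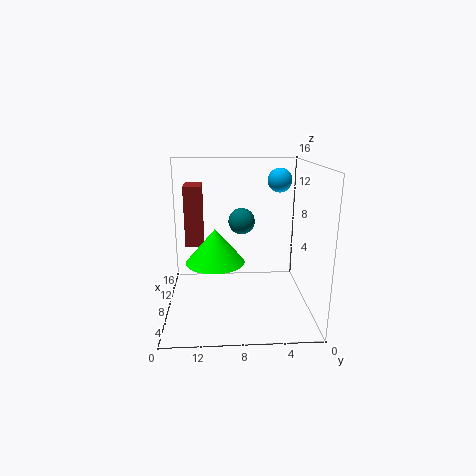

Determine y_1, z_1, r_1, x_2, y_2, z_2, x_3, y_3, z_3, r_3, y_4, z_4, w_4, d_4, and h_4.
y_1 = 2.5
z_1 = 13.5
r_1 = 1.5
x_2 = 9.5
y_2 = 7.5
z_2 = 9.5
x_3 = 5
y_3 = 10.5
z_3 = 6.5
r_3 = 3
y_4 = 12
z_4 = 6.5
w_4 = 3.5
d_4 = 2
h_4 = 7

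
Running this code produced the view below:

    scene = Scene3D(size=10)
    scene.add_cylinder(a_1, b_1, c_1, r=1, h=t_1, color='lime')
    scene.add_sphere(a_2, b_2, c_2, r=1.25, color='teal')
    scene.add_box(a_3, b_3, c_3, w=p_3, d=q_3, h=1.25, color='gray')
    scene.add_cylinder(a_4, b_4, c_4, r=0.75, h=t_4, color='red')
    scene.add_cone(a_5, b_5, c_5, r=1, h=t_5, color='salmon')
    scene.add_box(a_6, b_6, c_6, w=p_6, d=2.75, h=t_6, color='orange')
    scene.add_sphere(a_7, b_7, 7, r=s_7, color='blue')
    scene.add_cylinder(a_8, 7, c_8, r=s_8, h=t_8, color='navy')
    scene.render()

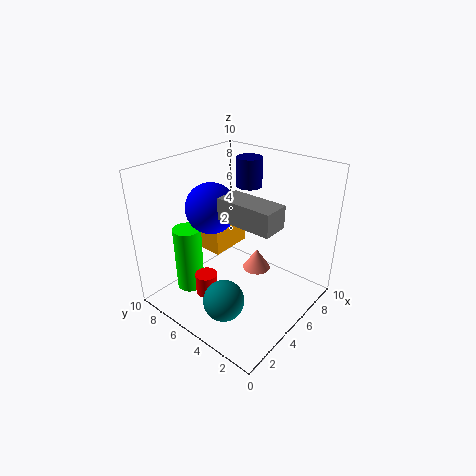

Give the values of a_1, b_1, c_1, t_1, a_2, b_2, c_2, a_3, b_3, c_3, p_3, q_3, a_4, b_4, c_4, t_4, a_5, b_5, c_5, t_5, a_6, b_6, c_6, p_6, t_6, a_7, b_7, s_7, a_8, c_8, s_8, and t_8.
a_1 = 3; b_1 = 8; c_1 = 0.75; t_1 = 4.75; a_2 = 1.25; b_2 = 3; c_2 = 3; a_3 = 1.5; b_3 = 0.25; c_3 = 8.25; p_3 = 1.5; q_3 = 3.25; a_4 = 2.5; b_4 = 5.75; c_4 = 1.5; t_4 = 1.5; a_5 = 6.25; b_5 = 4.25; c_5 = 2.25; t_5 = 1.5; a_6 = 4.75; b_6 = 6.75; c_6 = 3; p_6 = 3.25; t_6 = 1.75; a_7 = 4.25; b_7 = 6.75; s_7 = 1.75; a_8 = 8.75; c_8 = 7.25; s_8 = 1; t_8 = 2.25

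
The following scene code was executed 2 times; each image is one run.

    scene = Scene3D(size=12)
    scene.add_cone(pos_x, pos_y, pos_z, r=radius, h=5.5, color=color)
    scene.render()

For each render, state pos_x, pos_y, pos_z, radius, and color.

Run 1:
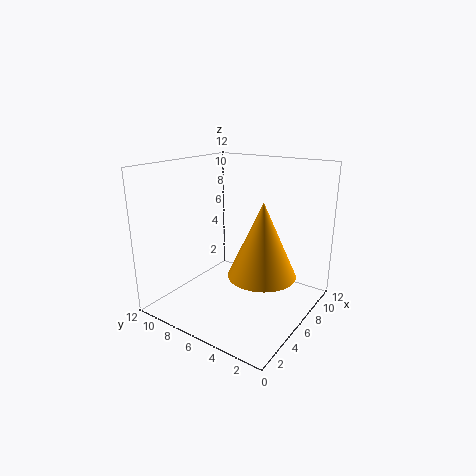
pos_x = 4, pos_y = 2.5, pos_z = 4.5, radius = 2.5, color = 'orange'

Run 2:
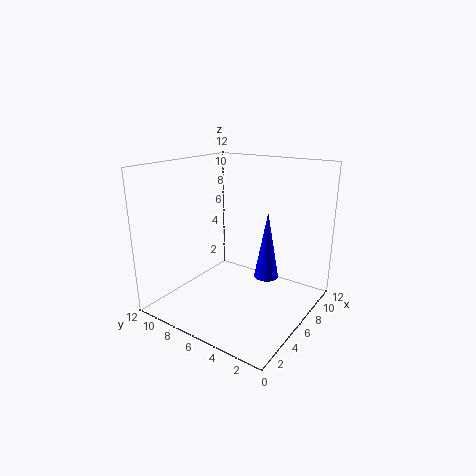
pos_x = 6.5, pos_y = 3.5, pos_z = 3, radius = 1, color = 'blue'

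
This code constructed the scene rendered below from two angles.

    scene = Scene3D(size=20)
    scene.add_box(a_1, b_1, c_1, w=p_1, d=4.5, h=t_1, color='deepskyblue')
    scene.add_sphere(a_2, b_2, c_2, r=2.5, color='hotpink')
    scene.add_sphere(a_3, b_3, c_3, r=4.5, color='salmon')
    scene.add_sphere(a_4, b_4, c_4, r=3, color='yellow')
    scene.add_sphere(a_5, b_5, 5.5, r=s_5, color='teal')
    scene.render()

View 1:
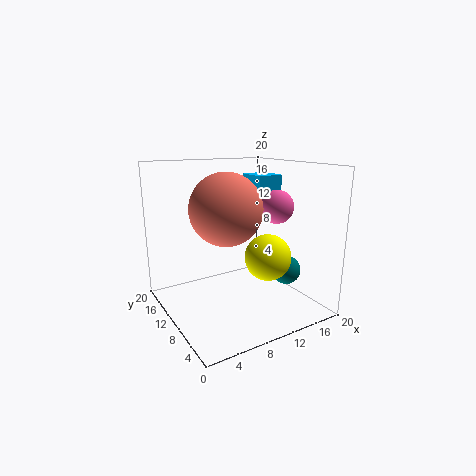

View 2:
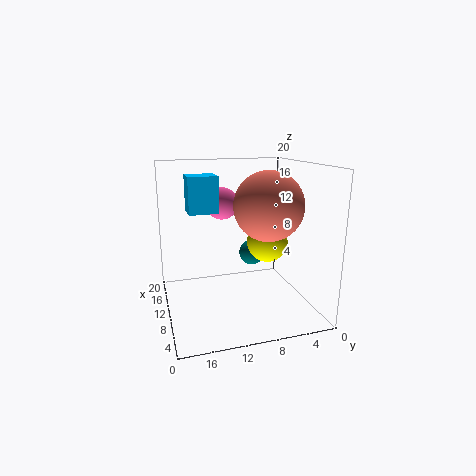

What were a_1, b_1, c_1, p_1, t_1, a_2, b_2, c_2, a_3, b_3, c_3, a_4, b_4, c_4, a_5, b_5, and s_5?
a_1 = 14.5, b_1 = 11.5, c_1 = 12.5, p_1 = 4, t_1 = 5.5, a_2 = 17, b_2 = 10.5, c_2 = 13.5, a_3 = 6.5, b_3 = 7, c_3 = 15, a_4 = 11.5, b_4 = 5, c_4 = 8.5, a_5 = 15.5, b_5 = 6, s_5 = 2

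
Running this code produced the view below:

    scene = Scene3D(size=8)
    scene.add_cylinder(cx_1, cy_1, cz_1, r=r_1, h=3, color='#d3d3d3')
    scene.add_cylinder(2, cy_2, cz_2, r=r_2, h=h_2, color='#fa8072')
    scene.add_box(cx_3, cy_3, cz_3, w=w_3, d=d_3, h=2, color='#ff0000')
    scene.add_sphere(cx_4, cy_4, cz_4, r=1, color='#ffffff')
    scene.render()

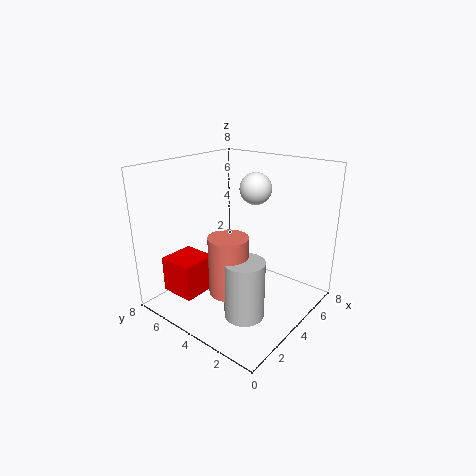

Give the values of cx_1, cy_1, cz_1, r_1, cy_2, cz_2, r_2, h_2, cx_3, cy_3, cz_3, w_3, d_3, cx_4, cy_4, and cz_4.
cx_1 = 2; cy_1 = 2; cz_1 = 1; r_1 = 1; cy_2 = 3; cz_2 = 2; r_2 = 1; h_2 = 3; cx_3 = 1; cy_3 = 5; cz_3 = 1; w_3 = 2; d_3 = 2; cx_4 = 7; cy_4 = 5; cz_4 = 6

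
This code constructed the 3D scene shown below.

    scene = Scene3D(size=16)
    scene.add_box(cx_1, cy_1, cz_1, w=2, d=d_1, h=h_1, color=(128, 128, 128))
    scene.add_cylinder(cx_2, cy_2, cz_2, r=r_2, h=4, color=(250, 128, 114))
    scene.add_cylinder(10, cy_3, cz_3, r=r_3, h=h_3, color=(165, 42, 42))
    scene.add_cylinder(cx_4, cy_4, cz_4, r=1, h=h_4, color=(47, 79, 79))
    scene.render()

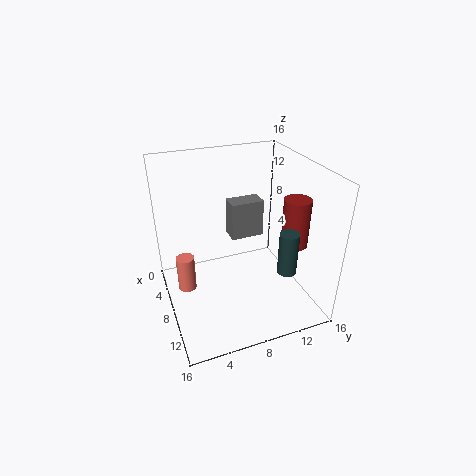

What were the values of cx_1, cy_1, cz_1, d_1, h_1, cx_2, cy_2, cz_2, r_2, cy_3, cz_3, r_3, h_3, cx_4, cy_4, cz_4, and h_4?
cx_1 = 7; cy_1 = 7; cz_1 = 8.5; d_1 = 3.5; h_1 = 4; cx_2 = 7.5; cy_2 = 2; cz_2 = 2.5; r_2 = 1; cy_3 = 14; cz_3 = 7; r_3 = 1.5; h_3 = 5.5; cx_4 = 13; cy_4 = 11.5; cz_4 = 6; h_4 = 4.5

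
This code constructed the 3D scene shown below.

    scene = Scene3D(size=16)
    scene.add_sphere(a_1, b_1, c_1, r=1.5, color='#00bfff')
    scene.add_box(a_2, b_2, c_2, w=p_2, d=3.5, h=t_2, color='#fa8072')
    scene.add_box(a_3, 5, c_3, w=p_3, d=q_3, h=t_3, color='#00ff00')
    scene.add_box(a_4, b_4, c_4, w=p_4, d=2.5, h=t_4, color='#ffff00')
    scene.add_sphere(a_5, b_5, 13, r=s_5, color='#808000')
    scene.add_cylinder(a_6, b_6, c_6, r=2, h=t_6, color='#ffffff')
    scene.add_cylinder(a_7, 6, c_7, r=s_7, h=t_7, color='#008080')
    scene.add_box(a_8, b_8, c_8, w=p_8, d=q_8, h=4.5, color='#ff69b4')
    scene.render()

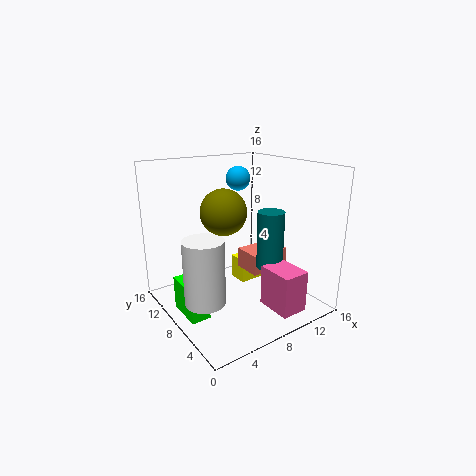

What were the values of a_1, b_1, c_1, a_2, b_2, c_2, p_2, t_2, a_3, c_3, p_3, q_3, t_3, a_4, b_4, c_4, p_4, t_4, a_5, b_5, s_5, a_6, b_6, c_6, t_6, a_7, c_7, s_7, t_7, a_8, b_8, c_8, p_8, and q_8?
a_1 = 11.5
b_1 = 13
c_1 = 13.5
a_2 = 10.5
b_2 = 8
c_2 = 2.5
p_2 = 5
t_2 = 2.5
a_3 = 0.5
c_3 = 1.5
p_3 = 2
q_3 = 4
t_3 = 3.5
a_4 = 10.5
b_4 = 10.5
c_4 = 0.5
p_4 = 3.5
t_4 = 3
a_5 = 3
b_5 = 3
s_5 = 2
a_6 = 2
b_6 = 5
c_6 = 3.5
t_6 = 6.5
a_7 = 11
c_7 = 4.5
s_7 = 1.5
t_7 = 6.5
a_8 = 9
b_8 = 1
c_8 = 1
p_8 = 3
q_8 = 4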